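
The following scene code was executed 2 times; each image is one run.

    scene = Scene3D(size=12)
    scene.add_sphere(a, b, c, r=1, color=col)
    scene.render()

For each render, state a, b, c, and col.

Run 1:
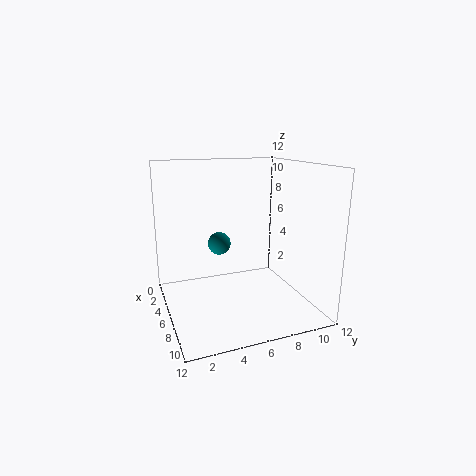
a = 4; b = 5; c = 5; col = 'teal'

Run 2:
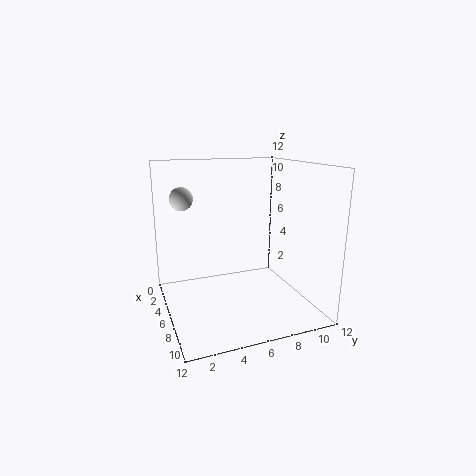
a = 3; b = 2; c = 9; col = 'lightgray'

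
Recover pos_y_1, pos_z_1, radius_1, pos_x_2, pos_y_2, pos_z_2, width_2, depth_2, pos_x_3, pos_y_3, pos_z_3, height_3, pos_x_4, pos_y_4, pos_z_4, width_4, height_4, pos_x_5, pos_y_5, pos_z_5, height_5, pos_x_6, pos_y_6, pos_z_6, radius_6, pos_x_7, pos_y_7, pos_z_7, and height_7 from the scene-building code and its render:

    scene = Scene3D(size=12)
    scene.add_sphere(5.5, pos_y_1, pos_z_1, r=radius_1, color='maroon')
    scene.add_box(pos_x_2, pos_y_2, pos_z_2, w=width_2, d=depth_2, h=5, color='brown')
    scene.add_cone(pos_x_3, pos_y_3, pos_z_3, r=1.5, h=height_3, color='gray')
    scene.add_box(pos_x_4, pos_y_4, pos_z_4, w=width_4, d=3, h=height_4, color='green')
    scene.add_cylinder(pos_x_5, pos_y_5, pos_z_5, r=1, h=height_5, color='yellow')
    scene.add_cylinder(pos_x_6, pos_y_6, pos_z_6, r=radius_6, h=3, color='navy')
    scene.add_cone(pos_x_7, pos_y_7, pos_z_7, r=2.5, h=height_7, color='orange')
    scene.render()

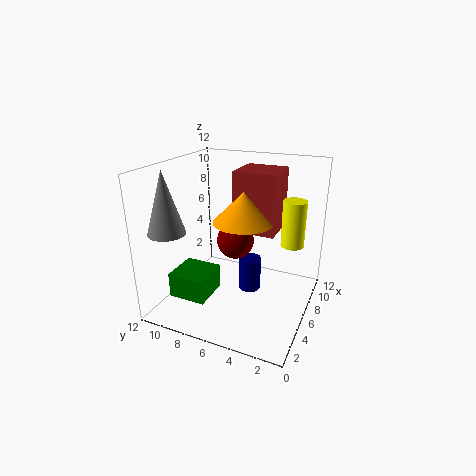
pos_y_1 = 6; pos_z_1 = 6; radius_1 = 1.5; pos_x_2 = 6; pos_y_2 = 3; pos_z_2 = 6.5; width_2 = 3.5; depth_2 = 3.5; pos_x_3 = 2.5; pos_y_3 = 10.5; pos_z_3 = 7; height_3 = 5; pos_x_4 = 1.5; pos_y_4 = 7; pos_z_4 = 2; width_4 = 3; height_4 = 2; pos_x_5 = 8.5; pos_y_5 = 2; pos_z_5 = 5; height_5 = 4; pos_x_6 = 7.5; pos_y_6 = 5.5; pos_z_6 = 0.5; radius_6 = 1; pos_x_7 = 6; pos_y_7 = 5.5; pos_z_7 = 7.5; height_7 = 2.5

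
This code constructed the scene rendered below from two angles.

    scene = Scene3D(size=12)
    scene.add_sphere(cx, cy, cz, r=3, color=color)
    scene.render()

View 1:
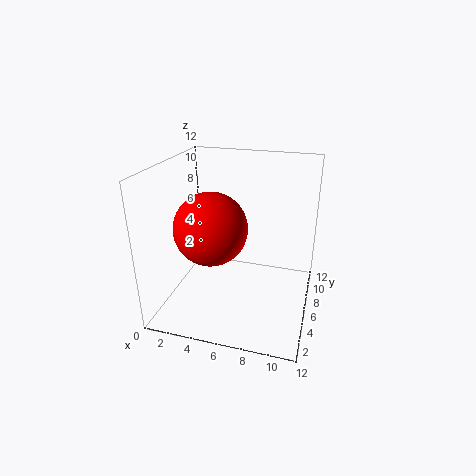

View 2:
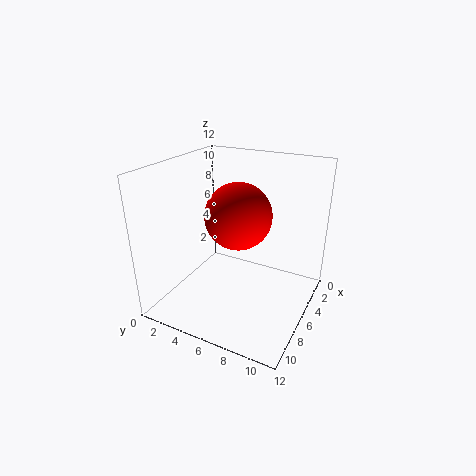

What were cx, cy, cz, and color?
cx = 4
cy = 5
cz = 7
color = 'red'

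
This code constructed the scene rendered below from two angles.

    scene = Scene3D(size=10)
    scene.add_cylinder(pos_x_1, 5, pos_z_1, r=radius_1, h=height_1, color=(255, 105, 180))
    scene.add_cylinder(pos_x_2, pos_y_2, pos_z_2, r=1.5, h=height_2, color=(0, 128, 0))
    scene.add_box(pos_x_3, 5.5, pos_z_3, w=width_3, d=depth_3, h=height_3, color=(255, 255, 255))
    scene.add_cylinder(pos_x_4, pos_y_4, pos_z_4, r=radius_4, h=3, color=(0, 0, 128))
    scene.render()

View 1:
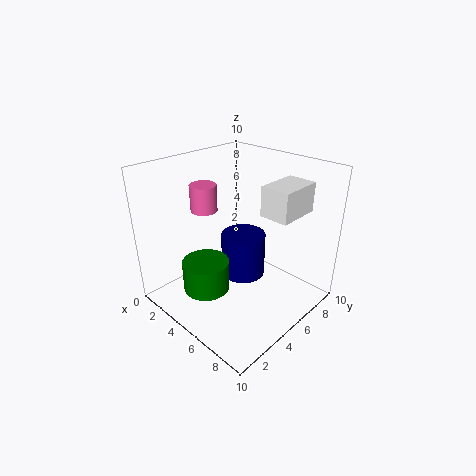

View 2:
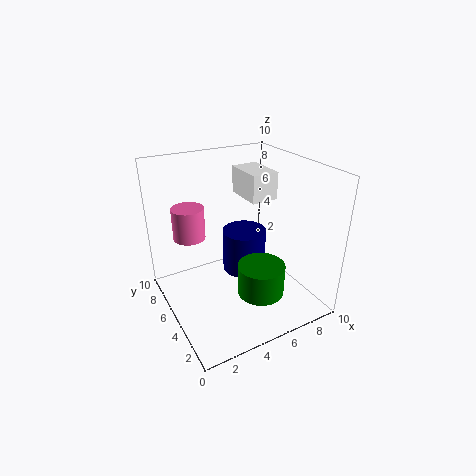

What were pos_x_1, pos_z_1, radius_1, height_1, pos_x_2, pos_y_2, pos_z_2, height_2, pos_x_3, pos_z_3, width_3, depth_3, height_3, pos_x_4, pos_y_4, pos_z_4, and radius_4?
pos_x_1 = 1.5, pos_z_1 = 6, radius_1 = 1, height_1 = 2, pos_x_2 = 5, pos_y_2 = 2, pos_z_2 = 2.5, height_2 = 2, pos_x_3 = 6.5, pos_z_3 = 7, width_3 = 2, depth_3 = 3, height_3 = 2, pos_x_4 = 5.5, pos_y_4 = 5, pos_z_4 = 2.5, radius_4 = 1.5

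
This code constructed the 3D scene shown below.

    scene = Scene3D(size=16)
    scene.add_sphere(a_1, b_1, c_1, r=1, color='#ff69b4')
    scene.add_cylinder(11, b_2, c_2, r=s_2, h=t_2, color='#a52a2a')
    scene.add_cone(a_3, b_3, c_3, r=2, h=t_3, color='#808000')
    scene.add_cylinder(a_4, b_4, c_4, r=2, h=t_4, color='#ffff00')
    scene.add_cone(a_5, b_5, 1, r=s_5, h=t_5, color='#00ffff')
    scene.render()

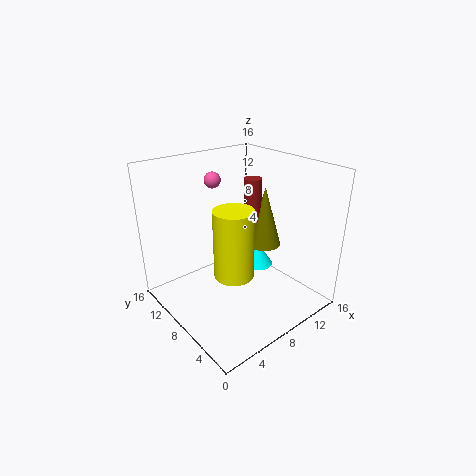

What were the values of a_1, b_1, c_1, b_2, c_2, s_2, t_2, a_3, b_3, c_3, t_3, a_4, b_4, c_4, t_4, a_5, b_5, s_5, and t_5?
a_1 = 9, b_1 = 14, c_1 = 13, b_2 = 9, c_2 = 9, s_2 = 1, t_2 = 5, a_3 = 12, b_3 = 8, c_3 = 6, t_3 = 7, a_4 = 5, b_4 = 5, c_4 = 6, t_4 = 7, a_5 = 14, b_5 = 11, s_5 = 2, t_5 = 3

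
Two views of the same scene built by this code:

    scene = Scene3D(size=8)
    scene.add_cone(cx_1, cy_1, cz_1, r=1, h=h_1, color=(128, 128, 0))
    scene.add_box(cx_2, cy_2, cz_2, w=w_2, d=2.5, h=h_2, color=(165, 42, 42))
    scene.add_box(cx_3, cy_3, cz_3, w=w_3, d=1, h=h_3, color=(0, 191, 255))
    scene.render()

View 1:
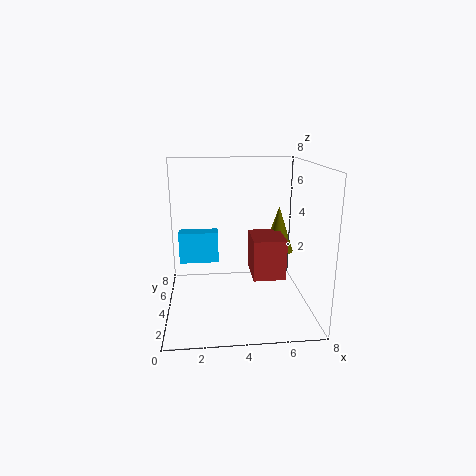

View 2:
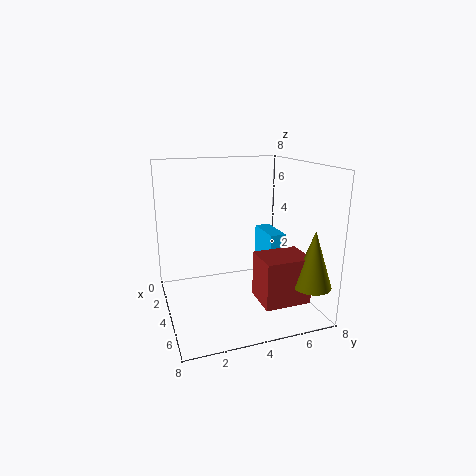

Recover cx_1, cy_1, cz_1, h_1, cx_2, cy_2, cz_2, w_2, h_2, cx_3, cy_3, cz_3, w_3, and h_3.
cx_1 = 7
cy_1 = 7
cz_1 = 2
h_1 = 3
cx_2 = 5
cy_2 = 4.5
cz_2 = 1
w_2 = 2
h_2 = 2.5
cx_3 = 0.5
cy_3 = 6.5
cz_3 = 1.5
w_3 = 2.5
h_3 = 2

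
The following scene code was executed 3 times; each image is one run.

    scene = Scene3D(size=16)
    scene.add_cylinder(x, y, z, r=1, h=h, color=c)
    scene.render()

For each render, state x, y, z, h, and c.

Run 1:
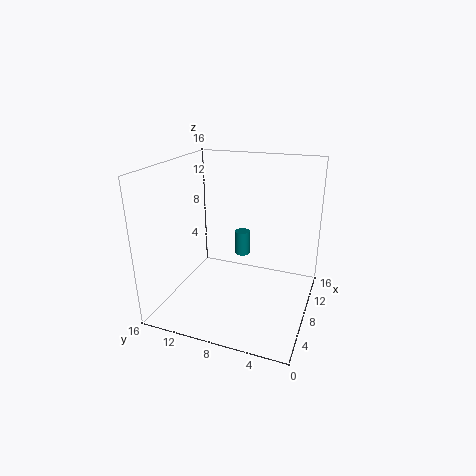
x = 15, y = 10, z = 2.5, h = 3.25, c = 'teal'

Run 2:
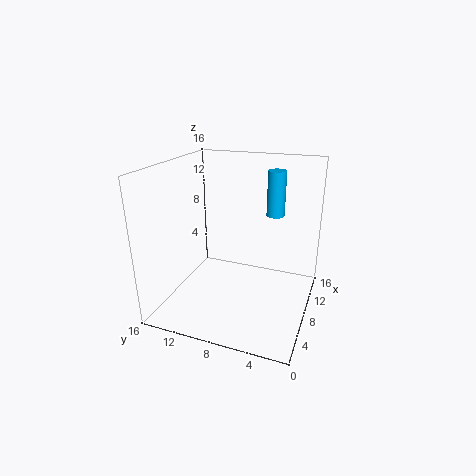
x = 10.5, y = 4.5, z = 10.25, h = 5, c = 'deepskyblue'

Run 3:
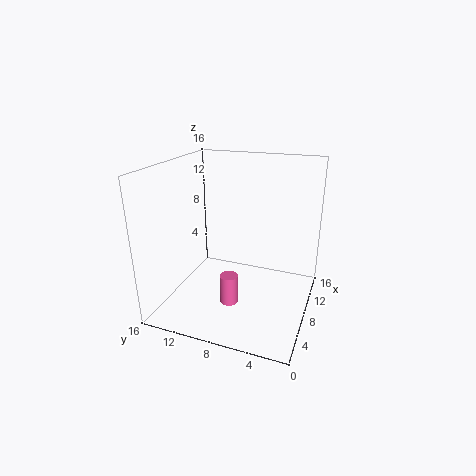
x = 5.25, y = 8, z = 1.5, h = 3.25, c = 'hotpink'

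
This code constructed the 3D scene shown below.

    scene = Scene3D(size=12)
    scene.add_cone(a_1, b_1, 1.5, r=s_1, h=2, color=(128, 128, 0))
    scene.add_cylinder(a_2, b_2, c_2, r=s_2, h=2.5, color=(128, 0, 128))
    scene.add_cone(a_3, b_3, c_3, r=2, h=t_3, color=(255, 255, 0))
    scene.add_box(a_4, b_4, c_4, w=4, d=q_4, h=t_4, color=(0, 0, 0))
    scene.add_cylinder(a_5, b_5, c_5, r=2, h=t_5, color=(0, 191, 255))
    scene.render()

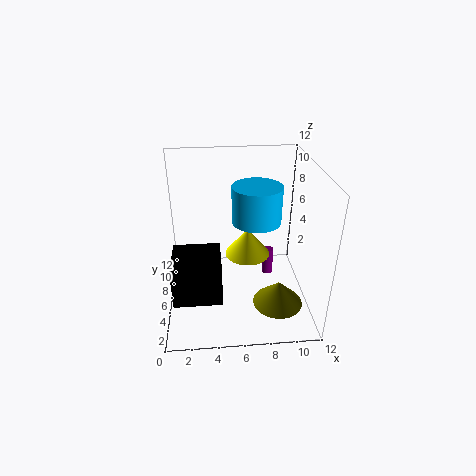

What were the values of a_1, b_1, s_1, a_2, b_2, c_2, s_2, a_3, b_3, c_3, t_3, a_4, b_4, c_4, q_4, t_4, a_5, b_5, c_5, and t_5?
a_1 = 9; b_1 = 3; s_1 = 2; a_2 = 9; b_2 = 8; c_2 = 1; s_2 = 0.5; a_3 = 7; b_3 = 7.5; c_3 = 3.5; t_3 = 2.5; a_4 = 0.5; b_4 = 3; c_4 = 1.5; q_4 = 4; t_4 = 3.5; a_5 = 7.5; b_5 = 6; c_5 = 7.5; t_5 = 3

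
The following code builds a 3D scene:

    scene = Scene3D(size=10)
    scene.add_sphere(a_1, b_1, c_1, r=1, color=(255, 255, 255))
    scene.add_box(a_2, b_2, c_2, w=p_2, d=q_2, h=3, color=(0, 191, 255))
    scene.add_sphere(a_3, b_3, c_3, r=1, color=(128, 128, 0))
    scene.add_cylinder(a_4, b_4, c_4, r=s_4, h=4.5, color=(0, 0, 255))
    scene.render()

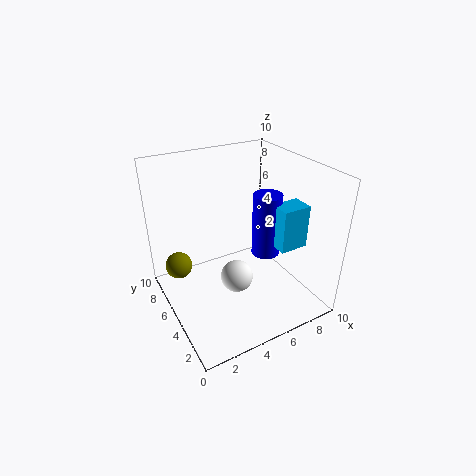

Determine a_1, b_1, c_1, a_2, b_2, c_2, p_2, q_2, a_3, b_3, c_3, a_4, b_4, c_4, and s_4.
a_1 = 3.5, b_1 = 2.5, c_1 = 4, a_2 = 7, b_2 = 2.5, c_2 = 4.5, p_2 = 2, q_2 = 1.5, a_3 = 1.5, b_3 = 8, c_3 = 2, a_4 = 7, b_4 = 4.5, c_4 = 3.5, s_4 = 1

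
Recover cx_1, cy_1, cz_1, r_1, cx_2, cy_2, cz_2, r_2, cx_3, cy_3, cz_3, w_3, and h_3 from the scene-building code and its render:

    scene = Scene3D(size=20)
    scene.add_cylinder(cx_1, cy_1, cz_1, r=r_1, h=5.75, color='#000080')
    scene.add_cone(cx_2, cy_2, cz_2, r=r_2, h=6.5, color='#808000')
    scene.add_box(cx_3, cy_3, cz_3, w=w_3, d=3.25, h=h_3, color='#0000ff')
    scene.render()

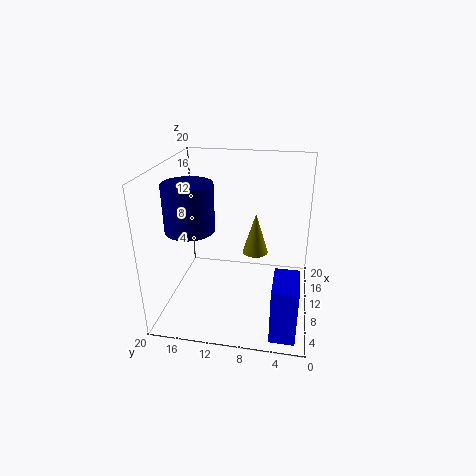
cx_1 = 4.25; cy_1 = 14.75; cz_1 = 13.5; r_1 = 3; cx_2 = 15.5; cy_2 = 8.25; cz_2 = 5; r_2 = 2; cx_3 = 1.25; cy_3 = 1.25; cz_3 = 0.25; w_3 = 5.5; h_3 = 7.5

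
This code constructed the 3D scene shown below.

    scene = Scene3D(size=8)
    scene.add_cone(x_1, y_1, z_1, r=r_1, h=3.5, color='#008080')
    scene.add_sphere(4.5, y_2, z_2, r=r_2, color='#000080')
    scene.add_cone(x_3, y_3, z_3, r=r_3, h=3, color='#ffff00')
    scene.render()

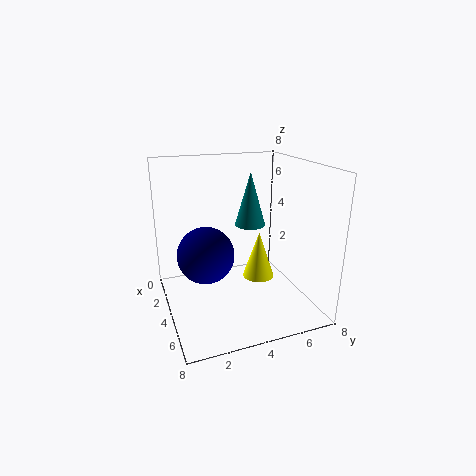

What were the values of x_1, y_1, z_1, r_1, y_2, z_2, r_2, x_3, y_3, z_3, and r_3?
x_1 = 1, y_1 = 6, z_1 = 3.5, r_1 = 1, y_2 = 2, z_2 = 3.5, r_2 = 1.5, x_3 = 2.5, y_3 = 6, z_3 = 0.5, r_3 = 1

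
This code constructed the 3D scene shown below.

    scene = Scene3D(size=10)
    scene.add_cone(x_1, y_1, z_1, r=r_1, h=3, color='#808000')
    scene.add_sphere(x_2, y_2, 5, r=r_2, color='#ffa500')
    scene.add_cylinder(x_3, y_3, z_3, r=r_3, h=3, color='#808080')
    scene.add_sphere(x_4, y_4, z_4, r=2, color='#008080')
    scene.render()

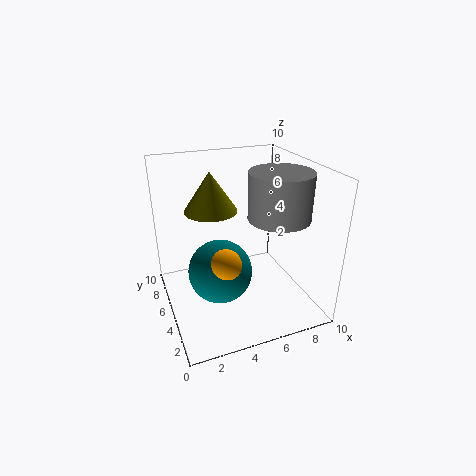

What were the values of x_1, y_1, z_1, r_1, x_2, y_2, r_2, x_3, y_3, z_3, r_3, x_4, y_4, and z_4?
x_1 = 4, y_1 = 8, z_1 = 6, r_1 = 2, x_2 = 3, y_2 = 2, r_2 = 1, x_3 = 7, y_3 = 3, z_3 = 7, r_3 = 2, x_4 = 3, y_4 = 3, z_4 = 4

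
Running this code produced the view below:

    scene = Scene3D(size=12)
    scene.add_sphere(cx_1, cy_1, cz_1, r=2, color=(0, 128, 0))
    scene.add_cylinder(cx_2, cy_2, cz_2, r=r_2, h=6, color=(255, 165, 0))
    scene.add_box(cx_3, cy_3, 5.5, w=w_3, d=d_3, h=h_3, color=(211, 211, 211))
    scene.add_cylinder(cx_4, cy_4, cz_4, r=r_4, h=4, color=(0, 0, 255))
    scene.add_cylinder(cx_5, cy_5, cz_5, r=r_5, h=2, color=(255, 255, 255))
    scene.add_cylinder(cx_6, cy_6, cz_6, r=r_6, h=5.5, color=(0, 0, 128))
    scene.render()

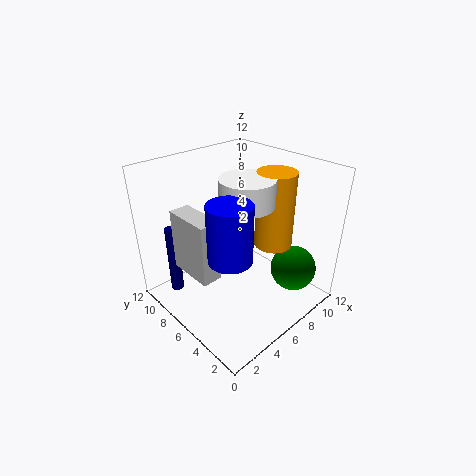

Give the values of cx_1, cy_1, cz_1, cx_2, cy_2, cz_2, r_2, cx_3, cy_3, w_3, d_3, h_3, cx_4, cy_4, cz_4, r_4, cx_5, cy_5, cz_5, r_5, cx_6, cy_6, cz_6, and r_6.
cx_1 = 10; cy_1 = 3; cz_1 = 2.5; cx_2 = 7.5; cy_2 = 3.5; cz_2 = 6; r_2 = 1.5; cx_3 = 0.5; cy_3 = 3.5; w_3 = 1.5; d_3 = 3.5; h_3 = 4.5; cx_4 = 2; cy_4 = 2.5; cz_4 = 7.5; r_4 = 1.5; cx_5 = 5; cy_5 = 4; cz_5 = 10; r_5 = 2; cx_6 = 1; cy_6 = 8; cz_6 = 2.5; r_6 = 0.5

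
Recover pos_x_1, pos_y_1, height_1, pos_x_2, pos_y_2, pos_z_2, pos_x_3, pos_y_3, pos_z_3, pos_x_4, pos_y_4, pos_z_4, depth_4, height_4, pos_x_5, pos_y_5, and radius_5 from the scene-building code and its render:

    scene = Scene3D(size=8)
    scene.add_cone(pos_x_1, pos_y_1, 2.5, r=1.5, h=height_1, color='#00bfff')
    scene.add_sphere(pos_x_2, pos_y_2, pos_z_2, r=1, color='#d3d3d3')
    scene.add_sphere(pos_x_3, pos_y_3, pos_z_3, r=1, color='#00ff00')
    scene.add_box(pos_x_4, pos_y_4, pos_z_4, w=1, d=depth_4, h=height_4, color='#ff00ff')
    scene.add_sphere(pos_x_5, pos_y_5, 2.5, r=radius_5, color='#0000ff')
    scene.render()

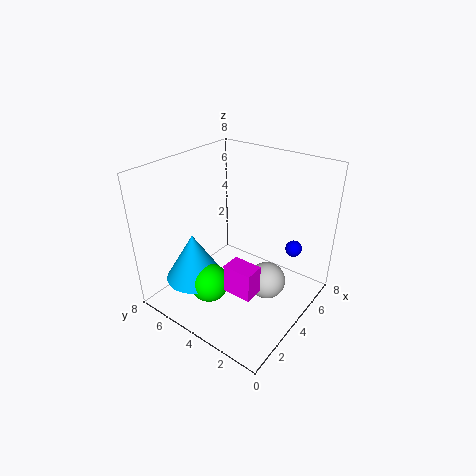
pos_x_1 = 1.5; pos_y_1 = 5; height_1 = 2.5; pos_x_2 = 4; pos_y_2 = 2; pos_z_2 = 2; pos_x_3 = 1.5; pos_y_3 = 4; pos_z_3 = 2.5; pos_x_4 = 1.5; pos_y_4 = 1.5; pos_z_4 = 2.5; depth_4 = 1.5; height_4 = 1.5; pos_x_5 = 7; pos_y_5 = 2; radius_5 = 0.5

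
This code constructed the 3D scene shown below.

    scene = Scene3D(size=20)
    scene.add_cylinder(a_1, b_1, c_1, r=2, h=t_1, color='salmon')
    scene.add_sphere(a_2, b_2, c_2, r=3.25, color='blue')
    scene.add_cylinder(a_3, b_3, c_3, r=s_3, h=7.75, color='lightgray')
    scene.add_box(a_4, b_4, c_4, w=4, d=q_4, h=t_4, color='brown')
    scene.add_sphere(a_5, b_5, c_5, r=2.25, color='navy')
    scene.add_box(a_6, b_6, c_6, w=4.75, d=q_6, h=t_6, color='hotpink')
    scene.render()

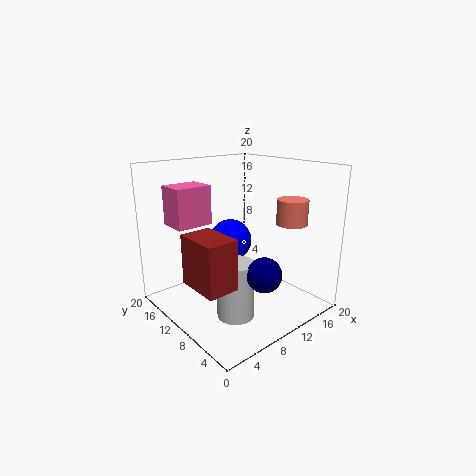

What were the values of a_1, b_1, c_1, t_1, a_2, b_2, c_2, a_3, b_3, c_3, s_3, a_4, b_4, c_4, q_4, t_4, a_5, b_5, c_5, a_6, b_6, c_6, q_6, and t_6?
a_1 = 13.75
b_1 = 3.75
c_1 = 12.75
t_1 = 3.25
a_2 = 12.5
b_2 = 14.75
c_2 = 7.75
a_3 = 7.25
b_3 = 7.25
c_3 = 0.25
s_3 = 2.5
a_4 = 0.75
b_4 = 3.75
c_4 = 6.5
q_4 = 5.75
t_4 = 6.25
a_5 = 9
b_5 = 3.75
c_5 = 7
a_6 = 1.25
b_6 = 10.5
c_6 = 12.75
q_6 = 3.75
t_6 = 5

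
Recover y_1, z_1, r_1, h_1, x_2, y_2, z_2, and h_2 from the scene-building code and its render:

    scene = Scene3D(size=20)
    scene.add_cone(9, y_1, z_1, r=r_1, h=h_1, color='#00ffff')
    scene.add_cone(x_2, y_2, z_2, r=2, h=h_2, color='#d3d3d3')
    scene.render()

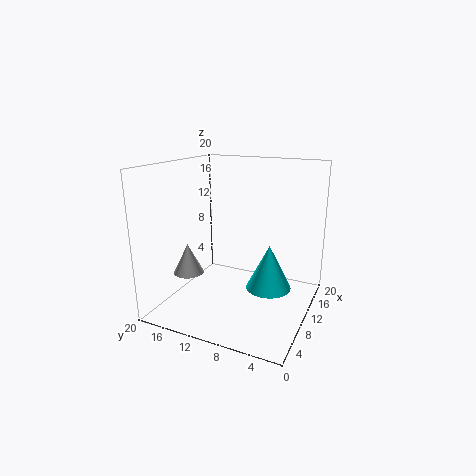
y_1 = 5; z_1 = 4; r_1 = 3; h_1 = 6; x_2 = 5; y_2 = 15; z_2 = 6; h_2 = 4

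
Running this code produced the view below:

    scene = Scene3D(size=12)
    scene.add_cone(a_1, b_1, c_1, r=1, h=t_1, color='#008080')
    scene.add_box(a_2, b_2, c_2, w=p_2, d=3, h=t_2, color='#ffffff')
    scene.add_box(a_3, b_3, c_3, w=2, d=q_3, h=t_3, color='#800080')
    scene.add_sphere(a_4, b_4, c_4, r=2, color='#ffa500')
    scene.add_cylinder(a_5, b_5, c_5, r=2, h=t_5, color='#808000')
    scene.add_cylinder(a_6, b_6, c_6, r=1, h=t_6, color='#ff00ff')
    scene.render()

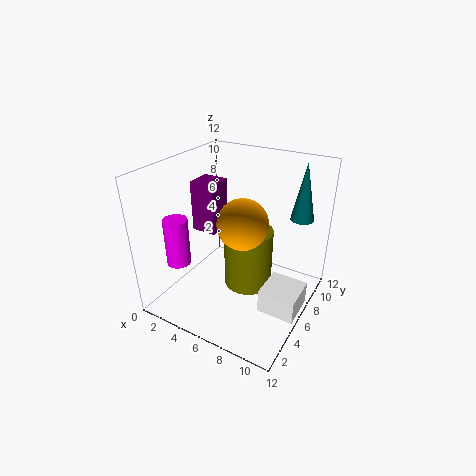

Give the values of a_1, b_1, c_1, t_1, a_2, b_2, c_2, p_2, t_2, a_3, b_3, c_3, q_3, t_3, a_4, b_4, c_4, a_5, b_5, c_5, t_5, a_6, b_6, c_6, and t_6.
a_1 = 10; b_1 = 10; c_1 = 7; t_1 = 5; a_2 = 9; b_2 = 4; c_2 = 1; p_2 = 3; t_2 = 2; a_3 = 3; b_3 = 4; c_3 = 7; q_3 = 2; t_3 = 4; a_4 = 7; b_4 = 5; c_4 = 8; a_5 = 7; b_5 = 6; c_5 = 2; t_5 = 5; a_6 = 2; b_6 = 3; c_6 = 4; t_6 = 4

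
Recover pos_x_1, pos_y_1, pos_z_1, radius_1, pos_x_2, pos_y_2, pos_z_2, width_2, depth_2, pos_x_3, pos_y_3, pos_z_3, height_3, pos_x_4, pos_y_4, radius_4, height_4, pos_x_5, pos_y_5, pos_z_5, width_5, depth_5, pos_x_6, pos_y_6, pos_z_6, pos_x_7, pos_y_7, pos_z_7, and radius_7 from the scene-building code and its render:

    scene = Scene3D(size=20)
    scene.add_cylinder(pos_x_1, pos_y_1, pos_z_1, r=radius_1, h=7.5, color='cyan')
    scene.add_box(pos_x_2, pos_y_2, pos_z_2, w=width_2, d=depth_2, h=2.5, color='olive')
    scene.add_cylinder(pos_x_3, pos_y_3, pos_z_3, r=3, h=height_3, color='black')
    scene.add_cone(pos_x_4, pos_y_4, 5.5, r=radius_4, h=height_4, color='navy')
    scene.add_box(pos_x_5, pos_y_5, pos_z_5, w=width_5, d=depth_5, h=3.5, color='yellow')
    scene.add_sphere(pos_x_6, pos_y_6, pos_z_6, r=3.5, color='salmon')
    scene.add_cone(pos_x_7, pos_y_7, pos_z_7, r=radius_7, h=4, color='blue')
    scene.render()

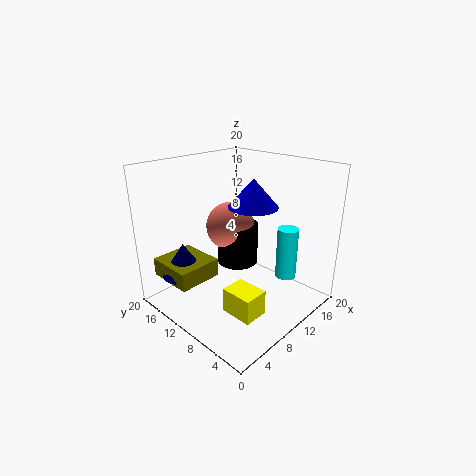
pos_x_1 = 15.5
pos_y_1 = 5.5
pos_z_1 = 3.5
radius_1 = 1.5
pos_x_2 = 1
pos_y_2 = 11
pos_z_2 = 5
width_2 = 6
depth_2 = 6.5
pos_x_3 = 12
pos_y_3 = 12
pos_z_3 = 5
height_3 = 6
pos_x_4 = 3.5
pos_y_4 = 14
radius_4 = 3
height_4 = 4.5
pos_x_5 = 5.5
pos_y_5 = 4
pos_z_5 = 1
width_5 = 3.5
depth_5 = 4.5
pos_x_6 = 11.5
pos_y_6 = 13
pos_z_6 = 10.5
pos_x_7 = 12.5
pos_y_7 = 9.5
pos_z_7 = 14
radius_7 = 3.5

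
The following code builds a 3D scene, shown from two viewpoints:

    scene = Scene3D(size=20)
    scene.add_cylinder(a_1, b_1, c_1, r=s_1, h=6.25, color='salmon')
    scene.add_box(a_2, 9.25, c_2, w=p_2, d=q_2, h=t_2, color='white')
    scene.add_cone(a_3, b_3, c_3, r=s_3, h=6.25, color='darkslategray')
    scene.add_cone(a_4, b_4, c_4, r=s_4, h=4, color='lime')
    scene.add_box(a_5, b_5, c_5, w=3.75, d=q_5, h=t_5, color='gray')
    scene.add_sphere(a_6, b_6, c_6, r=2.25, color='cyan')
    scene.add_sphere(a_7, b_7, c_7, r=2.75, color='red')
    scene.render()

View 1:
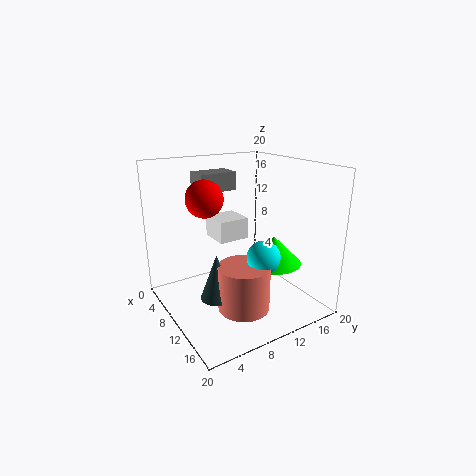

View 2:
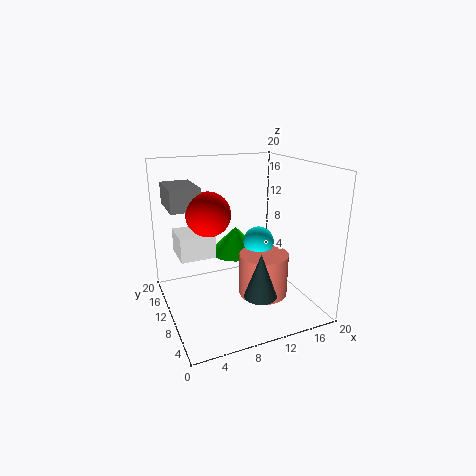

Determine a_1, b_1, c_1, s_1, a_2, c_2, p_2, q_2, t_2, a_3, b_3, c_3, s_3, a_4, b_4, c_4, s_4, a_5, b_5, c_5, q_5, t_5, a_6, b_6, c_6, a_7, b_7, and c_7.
a_1 = 13.5
b_1 = 8.75
c_1 = 1.25
s_1 = 3.5
a_2 = 1.75
c_2 = 8
p_2 = 4.75
q_2 = 4.75
t_2 = 3.25
a_3 = 11.5
b_3 = 5.75
c_3 = 2.75
s_3 = 2.25
a_4 = 11.75
b_4 = 15
c_4 = 5.75
s_4 = 4
a_5 = 0.5
b_5 = 7.5
c_5 = 15.25
q_5 = 5.75
t_5 = 2.75
a_6 = 14
b_6 = 11.5
c_6 = 8.25
a_7 = 5
b_7 = 7.5
c_7 = 14.75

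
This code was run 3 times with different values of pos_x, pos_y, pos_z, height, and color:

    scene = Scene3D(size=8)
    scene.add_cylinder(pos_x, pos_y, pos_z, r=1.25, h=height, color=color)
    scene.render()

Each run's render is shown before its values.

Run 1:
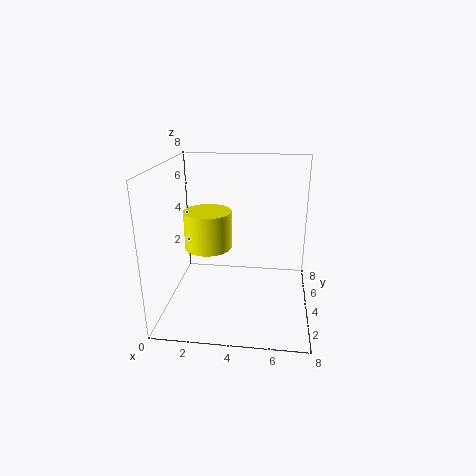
pos_x = 2.5; pos_y = 3.25; pos_z = 3.75; height = 2; color = 'yellow'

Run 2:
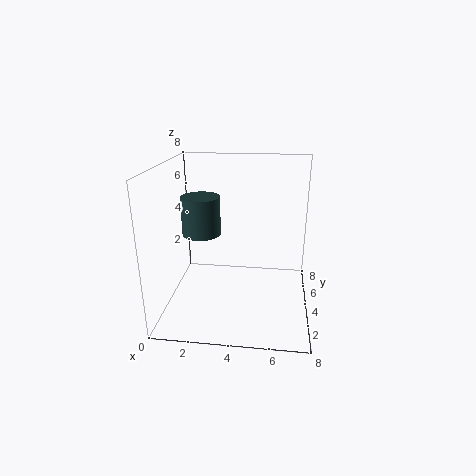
pos_x = 1.25; pos_y = 6.75; pos_z = 3; height = 2.5; color = 'darkslategray'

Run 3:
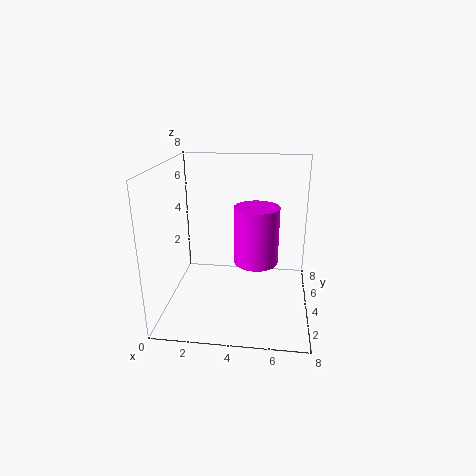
pos_x = 5; pos_y = 4.25; pos_z = 2.5; height = 3.25; color = 'magenta'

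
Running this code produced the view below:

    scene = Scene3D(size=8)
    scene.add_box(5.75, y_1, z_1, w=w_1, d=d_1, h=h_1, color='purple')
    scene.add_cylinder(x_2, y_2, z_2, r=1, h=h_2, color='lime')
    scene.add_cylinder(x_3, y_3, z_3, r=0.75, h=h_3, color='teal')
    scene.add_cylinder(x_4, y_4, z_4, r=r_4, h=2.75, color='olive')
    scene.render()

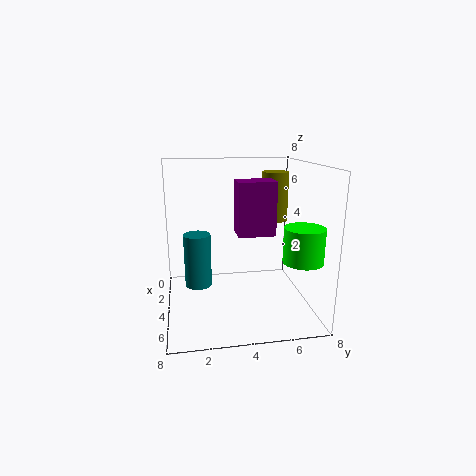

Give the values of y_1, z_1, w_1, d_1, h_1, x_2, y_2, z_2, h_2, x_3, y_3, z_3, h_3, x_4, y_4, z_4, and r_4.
y_1 = 3.5
z_1 = 5
w_1 = 1.25
d_1 = 1.75
h_1 = 2.5
x_2 = 6.75
y_2 = 6.75
z_2 = 3.5
h_2 = 1.75
x_3 = 3.75
y_3 = 1.75
z_3 = 1.25
h_3 = 3
x_4 = 3.25
y_4 = 6.25
z_4 = 4.75
r_4 = 0.75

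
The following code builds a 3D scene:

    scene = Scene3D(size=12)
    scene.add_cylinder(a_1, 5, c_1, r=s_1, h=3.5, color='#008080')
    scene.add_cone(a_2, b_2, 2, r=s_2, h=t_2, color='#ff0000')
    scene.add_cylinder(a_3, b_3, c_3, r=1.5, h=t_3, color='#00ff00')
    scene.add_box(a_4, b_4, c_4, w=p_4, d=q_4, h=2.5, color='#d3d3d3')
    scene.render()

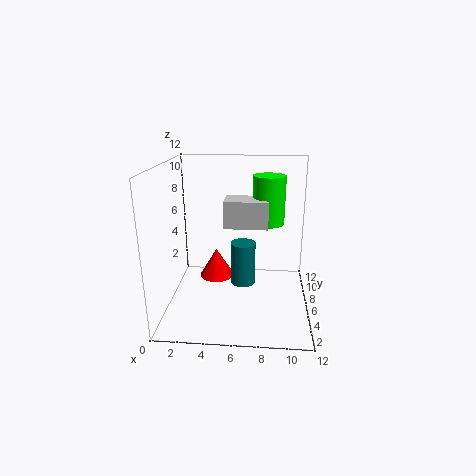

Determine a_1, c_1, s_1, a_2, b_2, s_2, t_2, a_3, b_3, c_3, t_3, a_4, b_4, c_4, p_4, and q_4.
a_1 = 6.5, c_1 = 2.5, s_1 = 1, a_2 = 4, b_2 = 7, s_2 = 1.5, t_2 = 2.5, a_3 = 8.5, b_3 = 10, c_3 = 6, t_3 = 4.5, a_4 = 4.5, b_4 = 8, c_4 = 6, p_4 = 4, q_4 = 2.5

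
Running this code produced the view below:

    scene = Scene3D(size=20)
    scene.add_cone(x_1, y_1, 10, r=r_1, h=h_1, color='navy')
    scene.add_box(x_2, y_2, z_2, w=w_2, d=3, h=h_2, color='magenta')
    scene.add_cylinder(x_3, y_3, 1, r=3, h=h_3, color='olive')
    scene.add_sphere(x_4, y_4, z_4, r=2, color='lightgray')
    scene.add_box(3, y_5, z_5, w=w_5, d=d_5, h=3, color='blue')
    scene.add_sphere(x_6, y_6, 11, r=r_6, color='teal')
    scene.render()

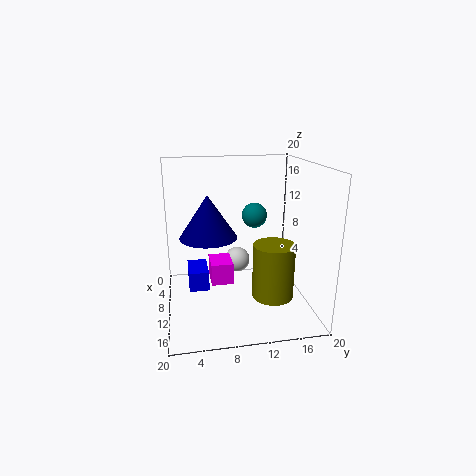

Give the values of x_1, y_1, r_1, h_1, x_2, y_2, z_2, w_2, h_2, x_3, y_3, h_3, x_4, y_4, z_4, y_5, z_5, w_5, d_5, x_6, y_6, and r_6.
x_1 = 9; y_1 = 6; r_1 = 4; h_1 = 6; x_2 = 8; y_2 = 6; z_2 = 4; w_2 = 4; h_2 = 3; x_3 = 11; y_3 = 15; h_3 = 8; x_4 = 4; y_4 = 11; z_4 = 4; y_5 = 3; z_5 = 1; w_5 = 5; d_5 = 3; x_6 = 3; y_6 = 14; r_6 = 2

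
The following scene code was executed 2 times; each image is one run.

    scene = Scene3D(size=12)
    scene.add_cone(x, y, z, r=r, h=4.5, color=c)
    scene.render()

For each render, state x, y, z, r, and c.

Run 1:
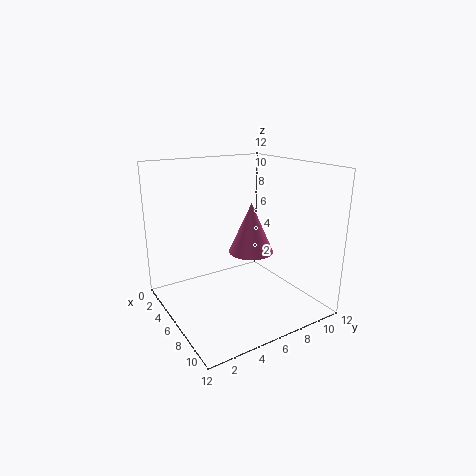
x = 5
y = 8
z = 4
r = 2
c = 'hotpink'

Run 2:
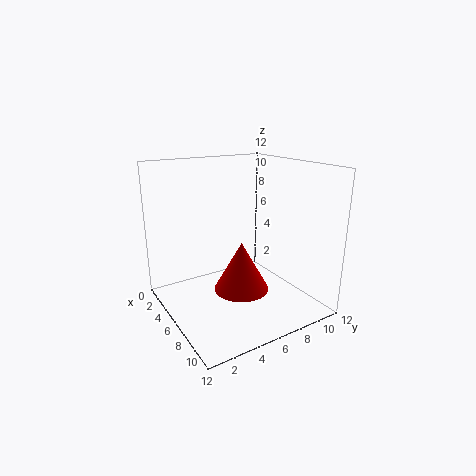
x = 5
y = 7
z = 0.5
r = 2.5
c = 'red'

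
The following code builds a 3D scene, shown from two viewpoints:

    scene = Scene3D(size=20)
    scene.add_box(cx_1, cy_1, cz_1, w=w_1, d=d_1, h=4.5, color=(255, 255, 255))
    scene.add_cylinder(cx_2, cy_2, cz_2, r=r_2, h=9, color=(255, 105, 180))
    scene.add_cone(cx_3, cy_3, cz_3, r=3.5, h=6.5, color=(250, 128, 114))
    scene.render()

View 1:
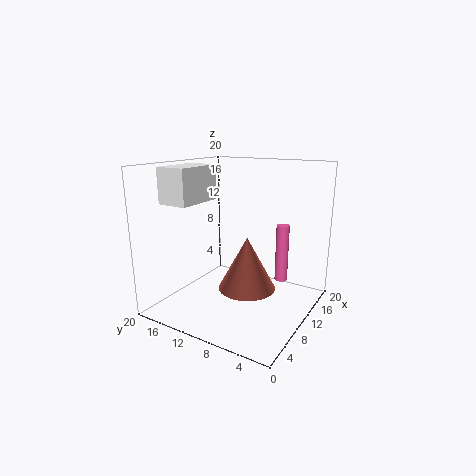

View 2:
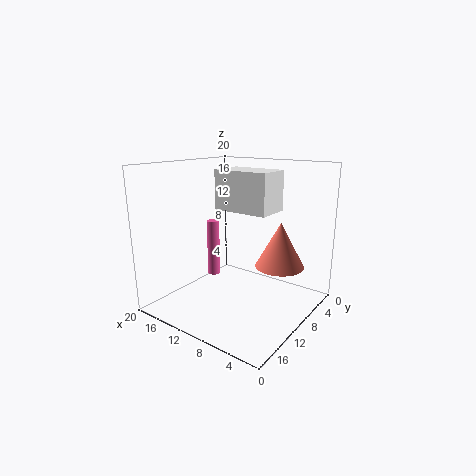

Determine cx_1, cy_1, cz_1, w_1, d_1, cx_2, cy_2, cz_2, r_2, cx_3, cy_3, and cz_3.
cx_1 = 2, cy_1 = 12.5, cz_1 = 15.5, w_1 = 6.5, d_1 = 4, cx_2 = 17.5, cy_2 = 6.5, cz_2 = 1.5, r_2 = 1, cx_3 = 5.5, cy_3 = 6, cz_3 = 5.5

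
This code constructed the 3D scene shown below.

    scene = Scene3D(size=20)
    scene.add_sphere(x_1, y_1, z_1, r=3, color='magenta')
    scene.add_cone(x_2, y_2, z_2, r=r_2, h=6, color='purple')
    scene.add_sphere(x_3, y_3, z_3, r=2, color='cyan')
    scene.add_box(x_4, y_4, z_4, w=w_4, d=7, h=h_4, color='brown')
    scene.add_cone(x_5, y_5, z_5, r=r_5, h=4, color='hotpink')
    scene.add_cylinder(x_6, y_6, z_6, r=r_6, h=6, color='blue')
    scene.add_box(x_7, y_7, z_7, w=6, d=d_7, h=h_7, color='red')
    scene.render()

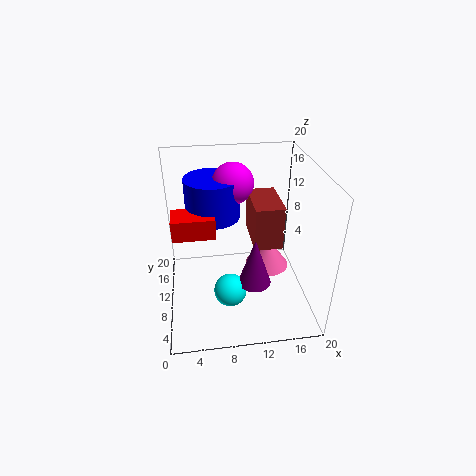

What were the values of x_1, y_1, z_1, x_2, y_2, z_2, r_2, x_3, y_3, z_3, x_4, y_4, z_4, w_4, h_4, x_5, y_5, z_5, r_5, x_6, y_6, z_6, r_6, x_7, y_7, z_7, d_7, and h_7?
x_1 = 10, y_1 = 15, z_1 = 16, x_2 = 11, y_2 = 3, z_2 = 8, r_2 = 2, x_3 = 8, y_3 = 3, z_3 = 7, x_4 = 12, y_4 = 8, z_4 = 9, w_4 = 4, h_4 = 6, x_5 = 14, y_5 = 9, z_5 = 6, r_5 = 3, x_6 = 7, y_6 = 15, z_6 = 11, r_6 = 4, x_7 = 1, y_7 = 10, z_7 = 10, d_7 = 4, h_7 = 3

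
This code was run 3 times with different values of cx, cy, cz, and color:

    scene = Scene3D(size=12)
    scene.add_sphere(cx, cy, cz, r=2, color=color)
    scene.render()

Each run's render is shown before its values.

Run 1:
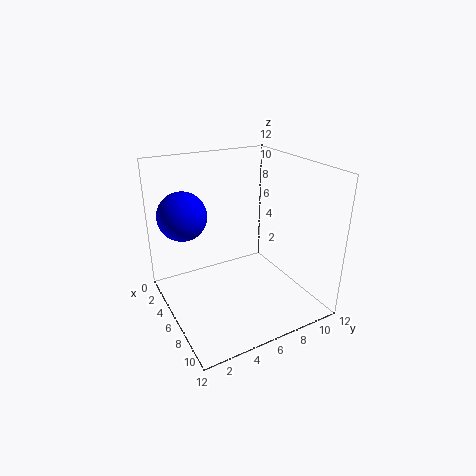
cx = 4
cy = 2
cz = 8
color = 'blue'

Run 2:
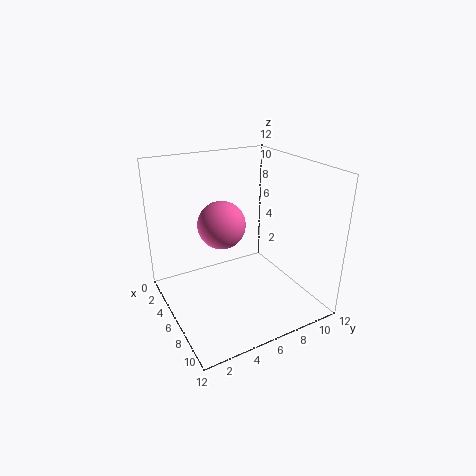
cx = 5
cy = 5
cz = 7
color = 'hotpink'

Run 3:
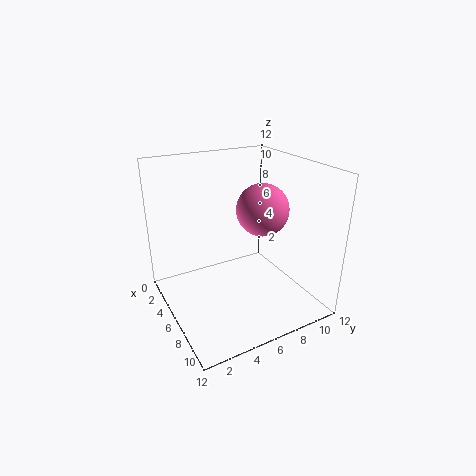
cx = 8
cy = 7
cz = 9
color = 'hotpink'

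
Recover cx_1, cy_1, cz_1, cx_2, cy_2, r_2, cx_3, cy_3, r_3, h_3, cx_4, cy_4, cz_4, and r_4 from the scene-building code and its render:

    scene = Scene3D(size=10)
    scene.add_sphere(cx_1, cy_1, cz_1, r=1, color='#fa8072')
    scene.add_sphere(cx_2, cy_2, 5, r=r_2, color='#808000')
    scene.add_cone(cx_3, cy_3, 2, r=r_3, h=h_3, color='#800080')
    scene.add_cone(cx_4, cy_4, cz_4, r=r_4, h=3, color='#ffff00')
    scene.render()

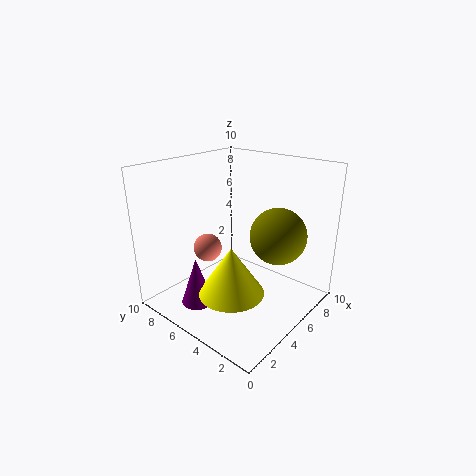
cx_1 = 4
cy_1 = 7
cz_1 = 4
cx_2 = 7
cy_2 = 3
r_2 = 2
cx_3 = 1
cy_3 = 5
r_3 = 1
h_3 = 3
cx_4 = 2
cy_4 = 3
cz_4 = 3
r_4 = 2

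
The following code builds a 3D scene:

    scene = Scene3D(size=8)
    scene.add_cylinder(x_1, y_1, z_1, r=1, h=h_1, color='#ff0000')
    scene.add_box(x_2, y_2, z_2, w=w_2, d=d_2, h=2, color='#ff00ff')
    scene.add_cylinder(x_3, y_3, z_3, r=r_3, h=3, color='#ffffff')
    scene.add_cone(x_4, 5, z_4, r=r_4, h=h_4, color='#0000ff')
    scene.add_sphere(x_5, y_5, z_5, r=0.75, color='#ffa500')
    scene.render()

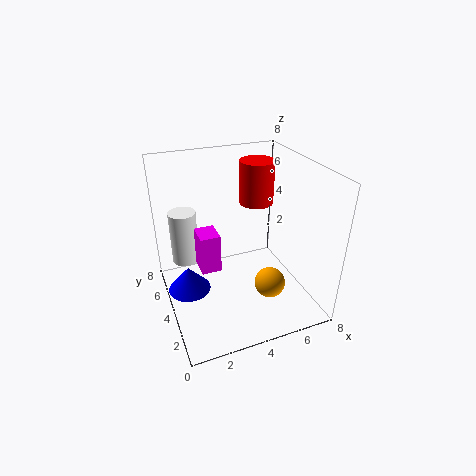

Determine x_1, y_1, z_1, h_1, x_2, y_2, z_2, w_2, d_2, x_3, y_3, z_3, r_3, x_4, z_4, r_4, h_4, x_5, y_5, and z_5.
x_1 = 5.75, y_1 = 5.5, z_1 = 5.25, h_1 = 2.5, x_2 = 1.5, y_2 = 2.5, z_2 = 3.25, w_2 = 1, d_2 = 1.25, x_3 = 1.25, y_3 = 5.25, z_3 = 2.5, r_3 = 0.75, x_4 = 1.25, z_4 = 0.5, r_4 = 1.25, h_4 = 1.5, x_5 = 4.5, y_5 = 1, z_5 = 3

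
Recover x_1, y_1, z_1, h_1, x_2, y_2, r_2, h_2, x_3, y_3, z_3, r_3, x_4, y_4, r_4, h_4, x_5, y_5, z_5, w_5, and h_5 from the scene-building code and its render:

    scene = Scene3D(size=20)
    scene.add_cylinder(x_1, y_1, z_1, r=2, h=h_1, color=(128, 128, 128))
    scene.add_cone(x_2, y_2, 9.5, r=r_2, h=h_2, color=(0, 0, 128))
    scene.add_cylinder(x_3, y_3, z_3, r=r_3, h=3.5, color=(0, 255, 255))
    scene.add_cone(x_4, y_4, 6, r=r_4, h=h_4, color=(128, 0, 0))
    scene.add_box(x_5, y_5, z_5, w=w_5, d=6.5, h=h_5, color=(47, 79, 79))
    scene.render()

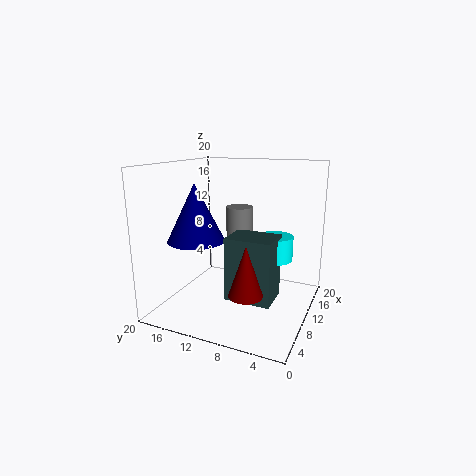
x_1 = 14; y_1 = 11.5; z_1 = 4.5; h_1 = 9; x_2 = 8; y_2 = 15.5; r_2 = 4; h_2 = 8; x_3 = 13; y_3 = 5.5; z_3 = 6.5; r_3 = 2.5; x_4 = 2; y_4 = 5.5; r_4 = 2; h_4 = 6; x_5 = 7.5; y_5 = 4.5; z_5 = 1.5; w_5 = 5; h_5 = 9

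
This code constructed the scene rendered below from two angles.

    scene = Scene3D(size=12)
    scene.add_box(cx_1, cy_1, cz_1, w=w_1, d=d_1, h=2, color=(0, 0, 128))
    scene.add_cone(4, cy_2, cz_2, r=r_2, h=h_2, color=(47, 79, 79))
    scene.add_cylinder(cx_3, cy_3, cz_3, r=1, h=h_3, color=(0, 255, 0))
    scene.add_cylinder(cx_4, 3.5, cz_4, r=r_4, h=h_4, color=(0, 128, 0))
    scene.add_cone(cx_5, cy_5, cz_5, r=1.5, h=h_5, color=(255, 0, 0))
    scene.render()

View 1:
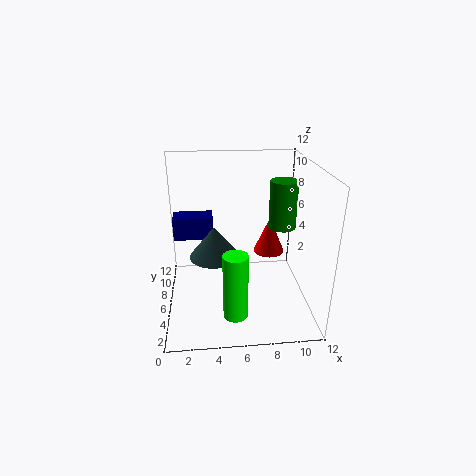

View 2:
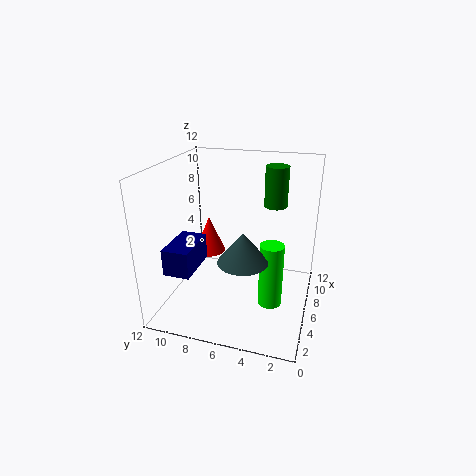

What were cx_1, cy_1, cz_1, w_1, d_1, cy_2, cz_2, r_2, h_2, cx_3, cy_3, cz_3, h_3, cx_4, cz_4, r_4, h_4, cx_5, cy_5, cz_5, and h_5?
cx_1 = 0.5, cy_1 = 8, cz_1 = 5, w_1 = 3.5, d_1 = 2, cy_2 = 5, cz_2 = 5, r_2 = 2, h_2 = 2.5, cx_3 = 5.5, cy_3 = 3, cz_3 = 0.5, h_3 = 5.5, cx_4 = 9, cz_4 = 8, r_4 = 1, h_4 = 3.5, cx_5 = 9.5, cy_5 = 10, cz_5 = 2.5, h_5 = 3.5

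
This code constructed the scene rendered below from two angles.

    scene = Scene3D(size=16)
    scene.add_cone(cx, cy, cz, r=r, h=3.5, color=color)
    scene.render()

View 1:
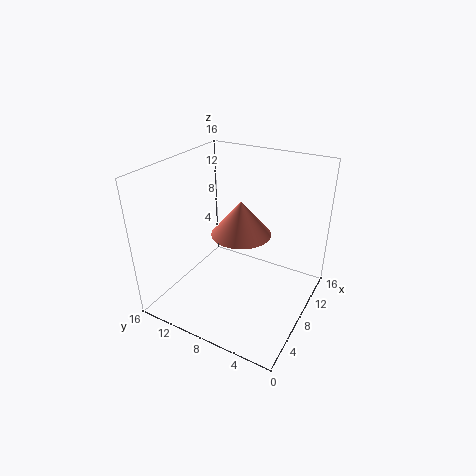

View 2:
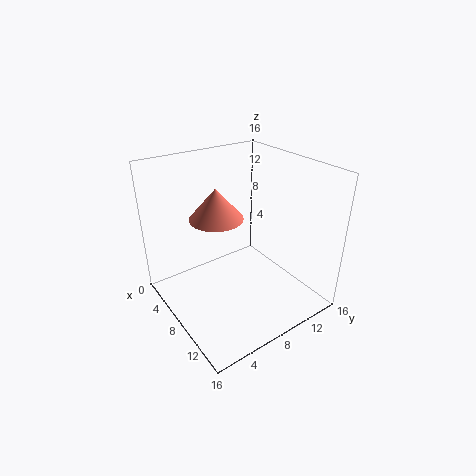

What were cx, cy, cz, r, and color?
cx = 6
cy = 6.5
cz = 10
r = 3
color = 'salmon'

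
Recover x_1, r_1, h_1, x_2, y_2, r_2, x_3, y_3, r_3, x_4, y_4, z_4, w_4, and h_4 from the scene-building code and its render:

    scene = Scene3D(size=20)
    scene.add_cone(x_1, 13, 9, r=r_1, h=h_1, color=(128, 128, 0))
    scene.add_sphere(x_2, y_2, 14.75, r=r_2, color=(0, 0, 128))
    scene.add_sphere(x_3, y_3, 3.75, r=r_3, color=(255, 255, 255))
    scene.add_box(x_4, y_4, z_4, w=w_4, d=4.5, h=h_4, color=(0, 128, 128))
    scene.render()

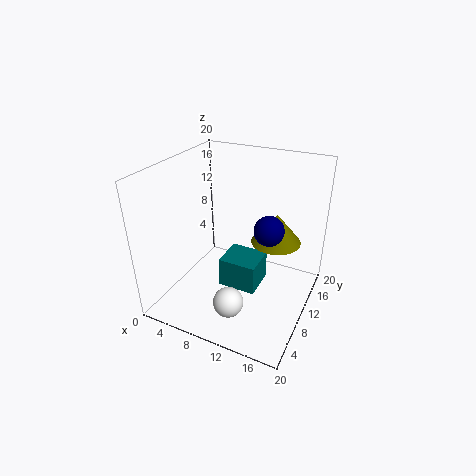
x_1 = 14.5
r_1 = 3.5
h_1 = 4.25
x_2 = 16
y_2 = 5.75
r_2 = 1.75
x_3 = 11.5
y_3 = 4
r_3 = 2
x_4 = 9.25
y_4 = 5.75
z_4 = 4.75
w_4 = 5
h_4 = 4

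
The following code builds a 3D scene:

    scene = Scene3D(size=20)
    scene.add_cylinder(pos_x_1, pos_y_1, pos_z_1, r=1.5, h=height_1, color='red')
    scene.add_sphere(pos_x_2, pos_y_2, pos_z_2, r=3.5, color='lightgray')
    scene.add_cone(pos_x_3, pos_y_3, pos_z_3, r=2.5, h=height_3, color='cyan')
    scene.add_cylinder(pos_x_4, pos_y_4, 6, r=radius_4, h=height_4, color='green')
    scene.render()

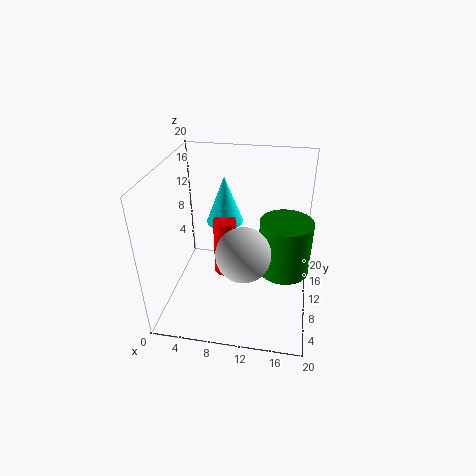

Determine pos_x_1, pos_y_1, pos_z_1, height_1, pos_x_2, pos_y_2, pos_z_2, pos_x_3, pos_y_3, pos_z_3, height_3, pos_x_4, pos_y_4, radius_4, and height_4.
pos_x_1 = 8.5, pos_y_1 = 8.5, pos_z_1 = 5.5, height_1 = 8, pos_x_2 = 11.5, pos_y_2 = 5.5, pos_z_2 = 10.5, pos_x_3 = 8, pos_y_3 = 11, pos_z_3 = 12, height_3 = 6.5, pos_x_4 = 16.5, pos_y_4 = 9.5, radius_4 = 3.5, height_4 = 7.5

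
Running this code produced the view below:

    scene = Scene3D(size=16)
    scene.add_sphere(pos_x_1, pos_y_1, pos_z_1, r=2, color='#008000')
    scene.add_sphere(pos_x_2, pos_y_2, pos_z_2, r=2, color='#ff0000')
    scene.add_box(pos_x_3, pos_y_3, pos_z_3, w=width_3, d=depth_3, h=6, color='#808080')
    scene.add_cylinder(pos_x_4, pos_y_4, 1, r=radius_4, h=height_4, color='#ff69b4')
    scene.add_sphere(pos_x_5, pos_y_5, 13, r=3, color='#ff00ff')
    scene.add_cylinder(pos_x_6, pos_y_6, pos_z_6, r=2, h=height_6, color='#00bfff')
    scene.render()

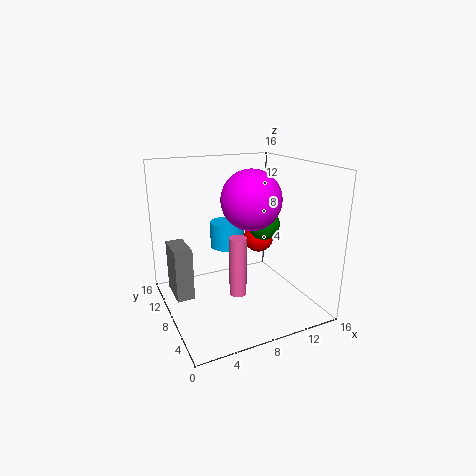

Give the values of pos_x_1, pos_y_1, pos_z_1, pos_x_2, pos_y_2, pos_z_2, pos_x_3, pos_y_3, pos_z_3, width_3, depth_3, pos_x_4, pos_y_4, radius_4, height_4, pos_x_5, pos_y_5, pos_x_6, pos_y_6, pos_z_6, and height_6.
pos_x_1 = 13, pos_y_1 = 11, pos_z_1 = 8, pos_x_2 = 14, pos_y_2 = 14, pos_z_2 = 5, pos_x_3 = 1, pos_y_3 = 9, pos_z_3 = 1, width_3 = 2, depth_3 = 4, pos_x_4 = 8, pos_y_4 = 8, radius_4 = 1, height_4 = 7, pos_x_5 = 8, pos_y_5 = 5, pos_x_6 = 8, pos_y_6 = 11, pos_z_6 = 6, height_6 = 3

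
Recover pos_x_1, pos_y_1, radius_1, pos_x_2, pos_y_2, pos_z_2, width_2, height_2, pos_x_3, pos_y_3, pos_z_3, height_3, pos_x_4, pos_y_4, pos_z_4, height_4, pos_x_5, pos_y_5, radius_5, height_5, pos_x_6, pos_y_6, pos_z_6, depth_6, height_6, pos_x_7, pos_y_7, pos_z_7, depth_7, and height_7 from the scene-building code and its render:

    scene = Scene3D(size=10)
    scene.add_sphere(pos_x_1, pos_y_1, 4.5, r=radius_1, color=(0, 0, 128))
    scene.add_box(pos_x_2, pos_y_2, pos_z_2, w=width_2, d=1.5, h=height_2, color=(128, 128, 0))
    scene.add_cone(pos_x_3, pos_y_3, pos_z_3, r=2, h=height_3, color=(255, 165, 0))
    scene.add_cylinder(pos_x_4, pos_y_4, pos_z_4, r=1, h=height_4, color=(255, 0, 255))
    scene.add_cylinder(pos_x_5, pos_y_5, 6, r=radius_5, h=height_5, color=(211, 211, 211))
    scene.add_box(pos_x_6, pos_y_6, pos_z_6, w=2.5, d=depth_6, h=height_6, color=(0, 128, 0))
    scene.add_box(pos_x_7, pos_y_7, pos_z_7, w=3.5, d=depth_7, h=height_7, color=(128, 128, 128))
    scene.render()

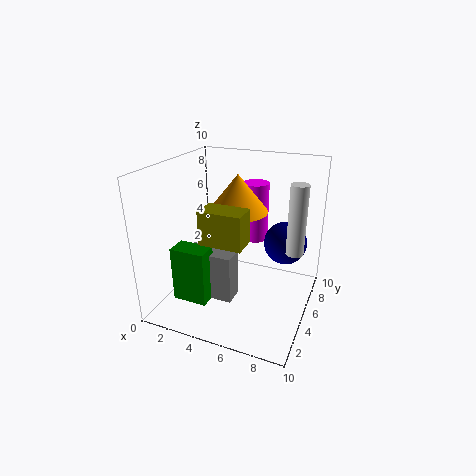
pos_x_1 = 8
pos_y_1 = 6.5
radius_1 = 1.5
pos_x_2 = 4.5
pos_y_2 = 0.5
pos_z_2 = 6.5
width_2 = 2.5
height_2 = 2
pos_x_3 = 5
pos_y_3 = 5
pos_z_3 = 7
height_3 = 2.5
pos_x_4 = 5
pos_y_4 = 8.5
pos_z_4 = 3.5
height_4 = 4.5
pos_x_5 = 9.5
pos_y_5 = 2.5
radius_5 = 0.5
height_5 = 4
pos_x_6 = 1
pos_y_6 = 2.5
pos_z_6 = 0.5
depth_6 = 1.5
height_6 = 4
pos_x_7 = 1.5
pos_y_7 = 3.5
pos_z_7 = 0.5
depth_7 = 1.5
height_7 = 3.5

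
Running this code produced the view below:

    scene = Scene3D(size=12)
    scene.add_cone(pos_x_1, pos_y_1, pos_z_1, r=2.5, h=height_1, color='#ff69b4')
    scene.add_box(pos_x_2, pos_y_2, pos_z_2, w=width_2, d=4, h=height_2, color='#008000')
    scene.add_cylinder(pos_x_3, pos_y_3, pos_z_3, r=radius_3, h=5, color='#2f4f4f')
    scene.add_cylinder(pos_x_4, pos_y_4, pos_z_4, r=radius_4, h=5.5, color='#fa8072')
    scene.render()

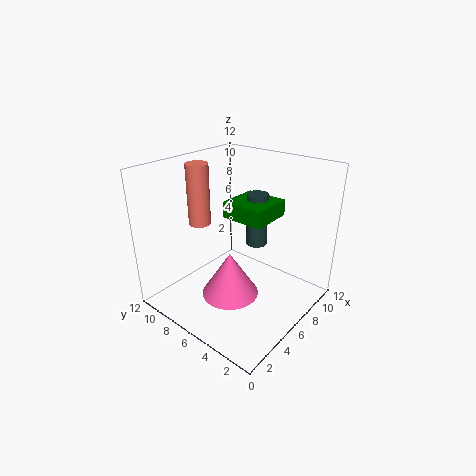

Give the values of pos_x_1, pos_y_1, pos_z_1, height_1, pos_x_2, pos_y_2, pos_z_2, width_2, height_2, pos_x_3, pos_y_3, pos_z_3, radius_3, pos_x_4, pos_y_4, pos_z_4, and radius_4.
pos_x_1 = 5.5
pos_y_1 = 6.5
pos_z_1 = 0.5
height_1 = 4
pos_x_2 = 7.5
pos_y_2 = 5
pos_z_2 = 6.5
width_2 = 4
height_2 = 1.5
pos_x_3 = 10
pos_y_3 = 7
pos_z_3 = 3.5
radius_3 = 1
pos_x_4 = 6
pos_y_4 = 10.5
pos_z_4 = 6
radius_4 = 1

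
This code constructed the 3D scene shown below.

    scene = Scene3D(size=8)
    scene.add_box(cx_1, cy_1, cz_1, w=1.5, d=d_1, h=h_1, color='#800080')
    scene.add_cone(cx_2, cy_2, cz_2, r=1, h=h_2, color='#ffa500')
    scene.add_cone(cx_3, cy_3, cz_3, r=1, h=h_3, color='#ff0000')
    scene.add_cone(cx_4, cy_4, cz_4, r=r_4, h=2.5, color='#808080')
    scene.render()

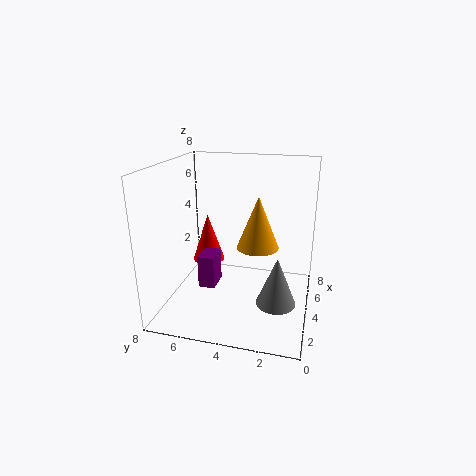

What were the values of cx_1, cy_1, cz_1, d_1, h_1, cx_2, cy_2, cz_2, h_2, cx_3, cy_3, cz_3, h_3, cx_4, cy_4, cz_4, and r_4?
cx_1 = 4
cy_1 = 5.5
cz_1 = 0.5
d_1 = 1
h_1 = 2
cx_2 = 2
cy_2 = 2.5
cz_2 = 4.5
h_2 = 2.5
cx_3 = 6
cy_3 = 6.5
cz_3 = 1.5
h_3 = 3
cx_4 = 2
cy_4 = 1.5
cz_4 = 1.5
r_4 = 1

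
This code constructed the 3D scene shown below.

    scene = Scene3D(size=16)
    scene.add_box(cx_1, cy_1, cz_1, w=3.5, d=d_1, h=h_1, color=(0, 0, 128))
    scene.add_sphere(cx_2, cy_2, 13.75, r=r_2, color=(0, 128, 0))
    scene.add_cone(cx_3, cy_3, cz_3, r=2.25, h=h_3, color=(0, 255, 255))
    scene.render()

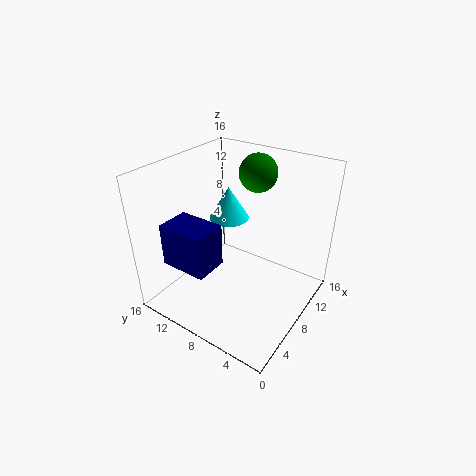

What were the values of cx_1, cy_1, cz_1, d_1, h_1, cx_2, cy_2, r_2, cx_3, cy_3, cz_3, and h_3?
cx_1 = 1.25, cy_1 = 7.75, cz_1 = 6.75, d_1 = 5, h_1 = 4.5, cx_2 = 13.25, cy_2 = 8.75, r_2 = 2.25, cx_3 = 9.5, cy_3 = 10.25, cz_3 = 9.25, h_3 = 3.75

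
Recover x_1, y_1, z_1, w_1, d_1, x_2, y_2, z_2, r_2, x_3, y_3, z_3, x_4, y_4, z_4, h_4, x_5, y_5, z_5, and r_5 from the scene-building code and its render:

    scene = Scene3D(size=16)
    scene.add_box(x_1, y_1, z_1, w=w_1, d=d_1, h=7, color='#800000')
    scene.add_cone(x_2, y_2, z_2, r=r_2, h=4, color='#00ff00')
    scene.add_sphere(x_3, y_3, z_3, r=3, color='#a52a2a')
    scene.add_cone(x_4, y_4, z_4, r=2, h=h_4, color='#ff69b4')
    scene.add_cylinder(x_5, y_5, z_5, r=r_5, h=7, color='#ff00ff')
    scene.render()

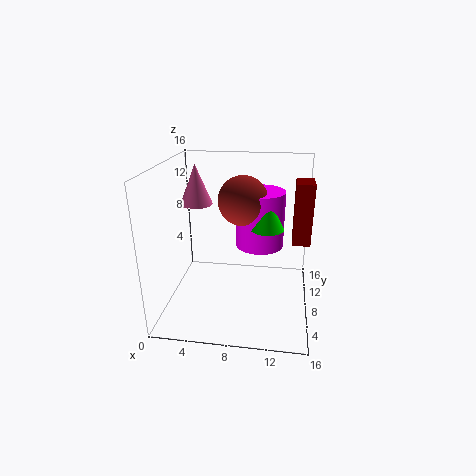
x_1 = 14, y_1 = 9, z_1 = 7, w_1 = 2, d_1 = 3, x_2 = 11, y_2 = 11, z_2 = 8, r_2 = 2, x_3 = 8, y_3 = 12, z_3 = 11, x_4 = 2, y_4 = 13, z_4 = 10, h_4 = 5, x_5 = 10, y_5 = 13, z_5 = 5, r_5 = 3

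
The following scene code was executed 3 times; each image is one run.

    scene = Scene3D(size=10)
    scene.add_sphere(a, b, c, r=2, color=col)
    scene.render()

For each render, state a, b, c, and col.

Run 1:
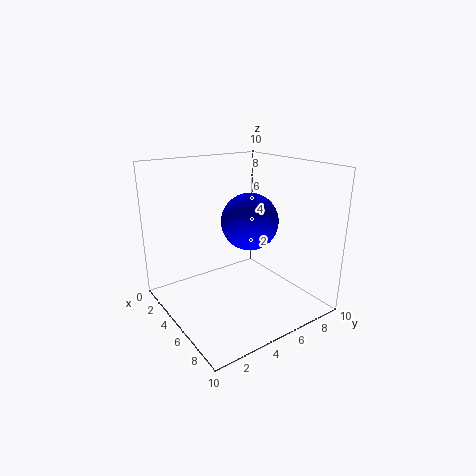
a = 5; b = 6; c = 6; col = 'blue'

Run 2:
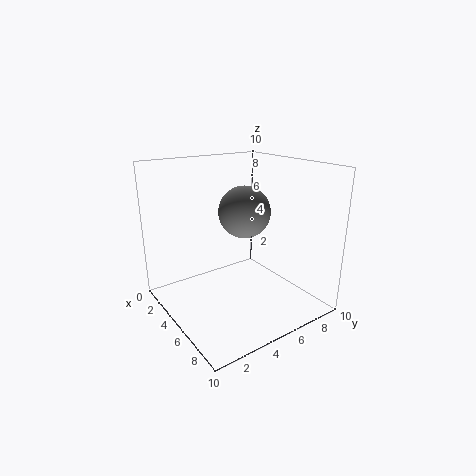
a = 3; b = 7; c = 6; col = 'gray'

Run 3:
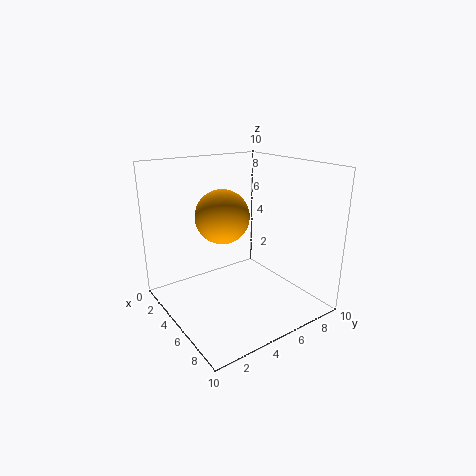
a = 3; b = 5; c = 6; col = 'orange'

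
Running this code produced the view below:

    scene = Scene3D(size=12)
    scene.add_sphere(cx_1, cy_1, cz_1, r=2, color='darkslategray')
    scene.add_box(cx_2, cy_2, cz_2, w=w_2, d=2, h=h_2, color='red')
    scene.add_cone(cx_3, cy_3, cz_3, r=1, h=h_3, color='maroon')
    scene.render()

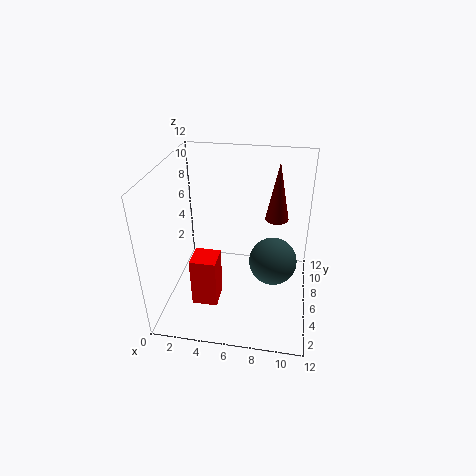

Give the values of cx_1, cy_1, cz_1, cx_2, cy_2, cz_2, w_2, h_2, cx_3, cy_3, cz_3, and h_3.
cx_1 = 9; cy_1 = 6; cz_1 = 4; cx_2 = 3; cy_2 = 2; cz_2 = 2; w_2 = 2; h_2 = 4; cx_3 = 9; cy_3 = 8; cz_3 = 7; h_3 = 5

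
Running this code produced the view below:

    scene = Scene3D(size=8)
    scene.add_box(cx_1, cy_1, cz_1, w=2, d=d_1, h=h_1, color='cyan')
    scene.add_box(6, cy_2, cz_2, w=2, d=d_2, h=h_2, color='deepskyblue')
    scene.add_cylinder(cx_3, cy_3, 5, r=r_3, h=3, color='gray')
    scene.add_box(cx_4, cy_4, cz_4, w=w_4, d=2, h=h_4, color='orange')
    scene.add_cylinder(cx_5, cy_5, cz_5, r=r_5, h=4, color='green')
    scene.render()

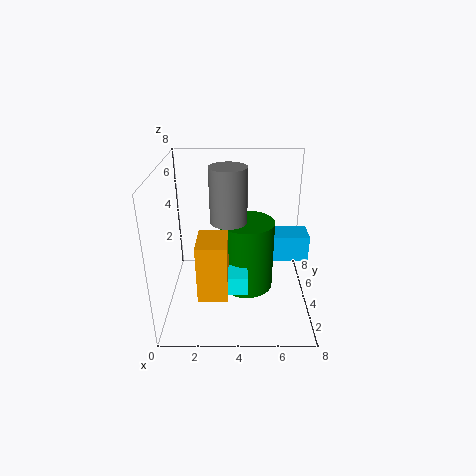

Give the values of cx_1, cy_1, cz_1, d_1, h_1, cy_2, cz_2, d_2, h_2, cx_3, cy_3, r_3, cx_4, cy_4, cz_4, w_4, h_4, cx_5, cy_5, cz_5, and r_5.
cx_1 = 2.5; cy_1 = 1.5; cz_1 = 2; d_1 = 1.5; h_1 = 1; cy_2 = 4; cz_2 = 2.5; d_2 = 1.5; h_2 = 1.5; cx_3 = 3.5; cy_3 = 4; r_3 = 1; cx_4 = 2; cy_4 = 1; cz_4 = 2; w_4 = 1.5; h_4 = 3; cx_5 = 4.5; cy_5 = 4; cz_5 = 1; r_5 = 1.5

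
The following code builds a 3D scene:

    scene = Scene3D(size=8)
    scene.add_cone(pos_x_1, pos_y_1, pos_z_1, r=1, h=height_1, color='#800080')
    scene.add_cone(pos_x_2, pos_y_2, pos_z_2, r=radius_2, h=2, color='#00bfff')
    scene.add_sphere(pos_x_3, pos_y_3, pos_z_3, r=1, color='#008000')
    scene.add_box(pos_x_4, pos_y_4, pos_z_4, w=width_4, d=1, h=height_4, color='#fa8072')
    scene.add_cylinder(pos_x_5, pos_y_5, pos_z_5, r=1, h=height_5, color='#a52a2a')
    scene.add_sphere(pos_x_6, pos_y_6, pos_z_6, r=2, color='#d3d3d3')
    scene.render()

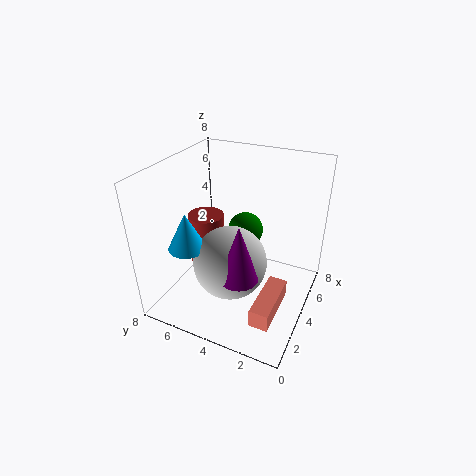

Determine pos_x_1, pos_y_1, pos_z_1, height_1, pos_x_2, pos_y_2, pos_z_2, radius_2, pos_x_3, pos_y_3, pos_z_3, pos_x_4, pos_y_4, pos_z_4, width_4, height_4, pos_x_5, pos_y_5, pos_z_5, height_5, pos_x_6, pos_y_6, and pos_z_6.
pos_x_1 = 2
pos_y_1 = 3
pos_z_1 = 3
height_1 = 3
pos_x_2 = 2
pos_y_2 = 6
pos_z_2 = 4
radius_2 = 1
pos_x_3 = 5
pos_y_3 = 4
pos_z_3 = 4
pos_x_4 = 1
pos_y_4 = 1
pos_z_4 = 1
width_4 = 3
height_4 = 1
pos_x_5 = 4
pos_y_5 = 6
pos_z_5 = 2
height_5 = 3
pos_x_6 = 3
pos_y_6 = 4
pos_z_6 = 3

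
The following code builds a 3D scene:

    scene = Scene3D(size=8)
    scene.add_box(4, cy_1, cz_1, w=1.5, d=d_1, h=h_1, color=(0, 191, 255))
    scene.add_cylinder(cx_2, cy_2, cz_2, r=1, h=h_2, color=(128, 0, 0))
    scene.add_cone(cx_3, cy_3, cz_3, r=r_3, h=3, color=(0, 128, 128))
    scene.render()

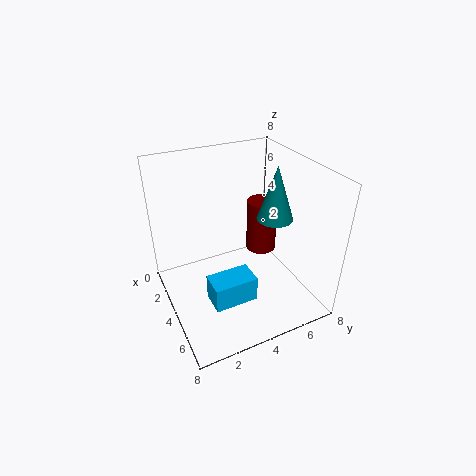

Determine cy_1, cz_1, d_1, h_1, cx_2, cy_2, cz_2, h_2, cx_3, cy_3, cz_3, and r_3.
cy_1 = 2, cz_1 = 0.5, d_1 = 2.5, h_1 = 1.5, cx_2 = 1.5, cy_2 = 7, cz_2 = 1, h_2 = 3.5, cx_3 = 4.5, cy_3 = 6, cz_3 = 5, r_3 = 1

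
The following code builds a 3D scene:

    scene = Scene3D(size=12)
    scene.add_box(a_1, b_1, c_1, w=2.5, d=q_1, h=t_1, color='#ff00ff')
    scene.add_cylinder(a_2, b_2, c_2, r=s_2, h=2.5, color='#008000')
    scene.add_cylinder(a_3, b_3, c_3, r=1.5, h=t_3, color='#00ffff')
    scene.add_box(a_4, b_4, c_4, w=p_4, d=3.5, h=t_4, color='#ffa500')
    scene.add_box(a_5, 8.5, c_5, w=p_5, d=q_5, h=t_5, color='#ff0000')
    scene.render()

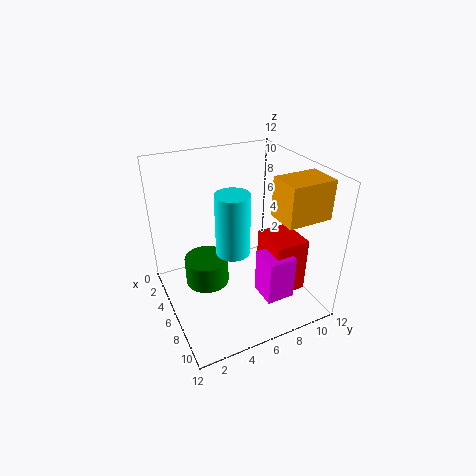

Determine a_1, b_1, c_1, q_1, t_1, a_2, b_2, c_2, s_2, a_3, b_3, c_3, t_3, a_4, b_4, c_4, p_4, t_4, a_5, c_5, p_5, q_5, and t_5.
a_1 = 6.5; b_1 = 7.5; c_1 = 0.5; q_1 = 2.5; t_1 = 4; a_2 = 3.5; b_2 = 4; c_2 = 0.5; s_2 = 2; a_3 = 5; b_3 = 6; c_3 = 4; t_3 = 5.5; a_4 = 8.5; b_4 = 7.5; c_4 = 9; p_4 = 2.5; t_4 = 3; a_5 = 5; c_5 = 0.5; p_5 = 3.5; q_5 = 3; t_5 = 5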